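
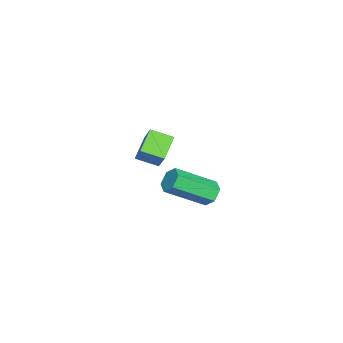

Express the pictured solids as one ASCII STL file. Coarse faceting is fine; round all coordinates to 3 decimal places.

solid 
facet normal -0.854 0.148 0.499
outer loop
vertex -2.078 -1.967 -0.86
vertex -2.124 -0.957 -1.239
vertex -2.669 -2.333 -1.763
endloop
endfacet
facet normal 0.042 -0.935 0.351
outer loop
vertex -1.576 -2.523 -2.401
vertex -2.078 -1.967 -0.86
vertex -2.669 -2.333 -1.763
endloop
endfacet
facet normal -0.854 0.148 0.499
outer loop
vertex -2.669 -2.333 -1.763
vertex -2.124 -0.957 -1.239
vertex -2.715 -1.323 -2.142
endloop
endfacet
facet normal -0.518 -0.321 -0.793
outer loop
vertex -2.715 -1.323 -2.142
vertex -1.576 -2.523 -2.401
vertex -2.669 -2.333 -1.763
endloop
endfacet
facet normal 0.518 0.321 0.793
outer loop
vertex -2.078 -1.967 -0.86
vertex -1.031 -1.147 -1.877
vertex -2.124 -0.957 -1.239
endloop
endfacet
facet normal 0.042 -0.935 0.351
outer loop
vertex -0.985 -2.157 -1.498
vertex -2.078 -1.967 -0.86
vertex -1.576 -2.523 -2.401
endloop
endfacet
facet normal 0.518 0.321 0.793
outer loop
vertex -0.985 -2.157 -1.498
vertex -1.031 -1.147 -1.877
vertex -2.078 -1.967 -0.86
endloop
endfacet
facet normal -0.042 0.935 -0.351
outer loop
vertex -2.124 -0.957 -1.239
vertex -1.031 -1.147 -1.877
vertex -2.715 -1.323 -2.142
endloop
endfacet
facet normal -0.518 -0.321 -0.793
outer loop
vertex -1.622 -1.513 -2.78
vertex -1.576 -2.523 -2.401
vertex -2.715 -1.323 -2.142
endloop
endfacet
facet normal -0.042 0.935 -0.351
outer loop
vertex -2.715 -1.323 -2.142
vertex -1.031 -1.147 -1.877
vertex -1.622 -1.513 -2.78
endloop
endfacet
facet normal 0.854 -0.148 -0.499
outer loop
vertex -1.622 -1.513 -2.78
vertex -0.985 -2.157 -1.498
vertex -1.576 -2.523 -2.401
endloop
endfacet
facet normal 0.854 -0.148 -0.499
outer loop
vertex -1.031 -1.147 -1.877
vertex -0.985 -2.157 -1.498
vertex -1.622 -1.513 -2.78
endloop
endfacet
facet normal -0.348 0.766 -0.541
outer loop
vertex 3.338 1.699 -1.084
vertex 2.785 1.468 -1.055
vertex 2.972 1.851 -0.633
endloop
endfacet
facet normal 0.712 0.591 0.379
outer loop
vertex 3.338 1.699 -1.084
vertex 2.972 1.851 -0.633
vertex 4.028 0.183 -0.014
endloop
endfacet
facet normal 0.713 0.591 0.377
outer loop
vertex 4.028 0.183 -0.014
vertex 2.972 1.851 -0.633
vertex 3.663 0.335 0.437
endloop
endfacet
facet normal 0.348 -0.766 0.540
outer loop
vertex 4.028 0.183 -0.014
vertex 3.663 0.335 0.437
vertex 3.475 -0.048 0.015
endloop
endfacet
facet normal -0.348 0.766 -0.541
outer loop
vertex 2.972 1.851 -0.633
vertex 2.785 1.468 -1.055
vertex 2.419 1.62 -0.604
endloop
endfacet
facet normal -0.171 0.515 0.840
outer loop
vertex 2.972 1.851 -0.633
vertex 2.419 1.62 -0.604
vertex 3.663 0.335 0.437
endloop
endfacet
facet normal -0.171 0.515 0.840
outer loop
vertex 3.663 0.335 0.437
vertex 2.419 1.62 -0.604
vertex 3.11 0.104 0.466
endloop
endfacet
facet normal 0.348 -0.766 0.540
outer loop
vertex 3.663 0.335 0.437
vertex 3.11 0.104 0.466
vertex 3.475 -0.048 0.015
endloop
endfacet
facet normal -0.348 0.766 -0.541
outer loop
vertex 2.419 1.62 -0.604
vertex 2.785 1.468 -1.055
vertex 2.232 1.237 -1.026
endloop
endfacet
facet normal -0.884 -0.077 0.462
outer loop
vertex 2.419 1.62 -0.604
vertex 2.232 1.237 -1.026
vertex 3.11 0.104 0.466
endloop
endfacet
facet normal -0.883 -0.076 0.462
outer loop
vertex 3.11 0.104 0.466
vertex 2.232 1.237 -1.026
vertex 2.922 -0.279 0.044
endloop
endfacet
facet normal 0.348 -0.766 0.540
outer loop
vertex 3.11 0.104 0.466
vertex 2.922 -0.279 0.044
vertex 3.475 -0.048 0.015
endloop
endfacet
facet normal -0.348 0.766 -0.540
outer loop
vertex 2.232 1.237 -1.026
vertex 2.785 1.468 -1.055
vertex 2.597 1.085 -1.477
endloop
endfacet
facet normal -0.713 -0.591 -0.378
outer loop
vertex 2.232 1.237 -1.026
vertex 2.597 1.085 -1.477
vertex 2.922 -0.279 0.044
endloop
endfacet
facet normal -0.712 -0.592 -0.378
outer loop
vertex 2.922 -0.279 0.044
vertex 2.597 1.085 -1.477
vertex 3.288 -0.431 -0.407
endloop
endfacet
facet normal 0.348 -0.766 0.541
outer loop
vertex 2.922 -0.279 0.044
vertex 3.288 -0.431 -0.407
vertex 3.475 -0.048 0.015
endloop
endfacet
facet normal -0.348 0.766 -0.540
outer loop
vertex 2.597 1.085 -1.477
vertex 2.785 1.468 -1.055
vertex 3.15 1.316 -1.506
endloop
endfacet
facet normal 0.171 -0.515 -0.840
outer loop
vertex 2.597 1.085 -1.477
vertex 3.15 1.316 -1.506
vertex 3.288 -0.431 -0.407
endloop
endfacet
facet normal 0.171 -0.515 -0.840
outer loop
vertex 3.288 -0.431 -0.407
vertex 3.15 1.316 -1.506
vertex 3.841 -0.2 -0.436
endloop
endfacet
facet normal 0.348 -0.766 0.541
outer loop
vertex 3.288 -0.431 -0.407
vertex 3.841 -0.2 -0.436
vertex 3.475 -0.048 0.015
endloop
endfacet
facet normal -0.348 0.766 -0.540
outer loop
vertex 3.15 1.316 -1.506
vertex 2.785 1.468 -1.055
vertex 3.338 1.699 -1.084
endloop
endfacet
facet normal 0.883 0.076 -0.463
outer loop
vertex 3.15 1.316 -1.506
vertex 3.338 1.699 -1.084
vertex 3.841 -0.2 -0.436
endloop
endfacet
facet normal 0.884 0.077 -0.461
outer loop
vertex 3.841 -0.2 -0.436
vertex 3.338 1.699 -1.084
vertex 4.028 0.183 -0.014
endloop
endfacet
facet normal 0.348 -0.766 0.541
outer loop
vertex 3.841 -0.2 -0.436
vertex 4.028 0.183 -0.014
vertex 3.475 -0.048 0.015
endloop
endfacet

endsolid


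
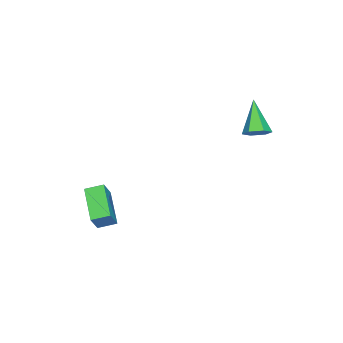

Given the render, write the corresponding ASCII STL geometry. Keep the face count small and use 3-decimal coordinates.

solid 
facet normal -0.555 0.031 -0.831
outer loop
vertex 0.167 -3.722 -3.31
vertex -0.19 -2.929 -3.042
vertex 1.554 -2.798 -4.201
endloop
endfacet
facet normal 0.392 -0.872 -0.293
outer loop
vertex 2.17 -2.831 -3.278
vertex 0.167 -3.722 -3.31
vertex 1.554 -2.798 -4.201
endloop
endfacet
facet normal -0.555 0.031 -0.831
outer loop
vertex 1.554 -2.798 -4.201
vertex -0.19 -2.929 -3.042
vertex 1.197 -2.004 -3.933
endloop
endfacet
facet normal 0.733 0.489 -0.472
outer loop
vertex 1.197 -2.004 -3.933
vertex 2.17 -2.831 -3.278
vertex 1.554 -2.798 -4.201
endloop
endfacet
facet normal -0.733 -0.490 0.472
outer loop
vertex 0.167 -3.722 -3.31
vertex 0.426 -2.962 -2.119
vertex -0.19 -2.929 -3.042
endloop
endfacet
facet normal 0.392 -0.872 -0.294
outer loop
vertex 0.783 -3.756 -2.387
vertex 0.167 -3.722 -3.31
vertex 2.17 -2.831 -3.278
endloop
endfacet
facet normal -0.734 -0.489 0.472
outer loop
vertex 0.783 -3.756 -2.387
vertex 0.426 -2.962 -2.119
vertex 0.167 -3.722 -3.31
endloop
endfacet
facet normal -0.393 0.872 0.293
outer loop
vertex -0.19 -2.929 -3.042
vertex 0.426 -2.962 -2.119
vertex 1.197 -2.004 -3.933
endloop
endfacet
facet normal 0.734 0.490 -0.471
outer loop
vertex 1.813 -2.038 -3.01
vertex 2.17 -2.831 -3.278
vertex 1.197 -2.004 -3.933
endloop
endfacet
facet normal -0.392 0.872 0.294
outer loop
vertex 1.197 -2.004 -3.933
vertex 0.426 -2.962 -2.119
vertex 1.813 -2.038 -3.01
endloop
endfacet
facet normal 0.555 -0.031 0.831
outer loop
vertex 1.813 -2.038 -3.01
vertex 0.783 -3.756 -2.387
vertex 2.17 -2.831 -3.278
endloop
endfacet
facet normal 0.555 -0.031 0.831
outer loop
vertex 0.426 -2.962 -2.119
vertex 0.783 -3.756 -2.387
vertex 1.813 -2.038 -3.01
endloop
endfacet
facet normal 0.611 0.320 -0.724
outer loop
vertex -2.527 3.395 1.165
vertex -2.826 2.982 0.73
vertex -3.056 3.606 0.812
endloop
endfacet
facet normal -0.124 0.759 0.640
outer loop
vertex -2.527 3.395 1.165
vertex -3.056 3.606 0.812
vertex -3.974 2.378 2.09
endloop
endfacet
facet normal 0.611 0.320 -0.724
outer loop
vertex -3.056 3.606 0.812
vertex -2.826 2.982 0.73
vertex -3.355 3.193 0.377
endloop
endfacet
facet normal -0.805 0.593 -0.009
outer loop
vertex -3.056 3.606 0.812
vertex -3.355 3.193 0.377
vertex -3.974 2.378 2.09
endloop
endfacet
facet normal 0.611 0.321 -0.723
outer loop
vertex -3.355 3.193 0.377
vertex -2.826 2.982 0.73
vertex -3.125 2.569 0.294
endloop
endfacet
facet normal -0.862 -0.260 -0.435
outer loop
vertex -3.355 3.193 0.377
vertex -3.125 2.569 0.294
vertex -3.974 2.378 2.09
endloop
endfacet
facet normal 0.611 0.321 -0.723
outer loop
vertex -3.125 2.569 0.294
vertex -2.826 2.982 0.73
vertex -2.596 2.358 0.647
endloop
endfacet
facet normal -0.236 -0.948 -0.213
outer loop
vertex -3.125 2.569 0.294
vertex -2.596 2.358 0.647
vertex -3.974 2.378 2.09
endloop
endfacet
facet normal 0.610 0.321 -0.724
outer loop
vertex -2.596 2.358 0.647
vertex -2.826 2.982 0.73
vertex -2.297 2.771 1.082
endloop
endfacet
facet normal 0.445 -0.782 0.436
outer loop
vertex -2.596 2.358 0.647
vertex -2.297 2.771 1.082
vertex -3.974 2.378 2.09
endloop
endfacet
facet normal 0.610 0.321 -0.724
outer loop
vertex -2.297 2.771 1.082
vertex -2.826 2.982 0.73
vertex -2.527 3.395 1.165
endloop
endfacet
facet normal 0.502 0.070 0.862
outer loop
vertex -2.297 2.771 1.082
vertex -2.527 3.395 1.165
vertex -3.974 2.378 2.09
endloop
endfacet

endsolid


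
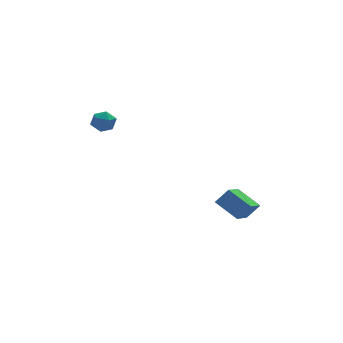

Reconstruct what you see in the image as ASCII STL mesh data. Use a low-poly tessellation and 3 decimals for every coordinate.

solid 
facet normal -0.491 -0.757 0.431
outer loop
vertex 1.961 -4.208 -2.172
vertex 1.122 -3.228 -1.406
vertex 1.28 -4.198 -2.931
endloop
endfacet
facet normal 0.559 -0.653 -0.510
outer loop
vertex 2.218 -2.752 -3.754
vertex 1.961 -4.208 -2.172
vertex 1.28 -4.198 -2.931
endloop
endfacet
facet normal -0.492 -0.757 0.431
outer loop
vertex 1.28 -4.198 -2.931
vertex 1.122 -3.228 -1.406
vertex 0.441 -3.218 -2.166
endloop
endfacet
facet normal -0.668 0.009 -0.744
outer loop
vertex 0.441 -3.218 -2.166
vertex 2.218 -2.752 -3.754
vertex 1.28 -4.198 -2.931
endloop
endfacet
facet normal 0.668 -0.010 0.744
outer loop
vertex 1.961 -4.208 -2.172
vertex 2.06 -1.782 -2.229
vertex 1.122 -3.228 -1.406
endloop
endfacet
facet normal 0.560 -0.653 -0.510
outer loop
vertex 2.899 -2.762 -2.994
vertex 1.961 -4.208 -2.172
vertex 2.218 -2.752 -3.754
endloop
endfacet
facet normal 0.667 -0.010 0.745
outer loop
vertex 2.899 -2.762 -2.994
vertex 2.06 -1.782 -2.229
vertex 1.961 -4.208 -2.172
endloop
endfacet
facet normal -0.560 0.653 0.510
outer loop
vertex 1.122 -3.228 -1.406
vertex 2.06 -1.782 -2.229
vertex 0.441 -3.218 -2.166
endloop
endfacet
facet normal -0.668 0.010 -0.744
outer loop
vertex 1.379 -1.772 -2.988
vertex 2.218 -2.752 -3.754
vertex 0.441 -3.218 -2.166
endloop
endfacet
facet normal -0.559 0.653 0.510
outer loop
vertex 0.441 -3.218 -2.166
vertex 2.06 -1.782 -2.229
vertex 1.379 -1.772 -2.988
endloop
endfacet
facet normal 0.491 0.757 -0.430
outer loop
vertex 1.379 -1.772 -2.988
vertex 2.899 -2.762 -2.994
vertex 2.218 -2.752 -3.754
endloop
endfacet
facet normal 0.491 0.757 -0.431
outer loop
vertex 2.06 -1.782 -2.229
vertex 2.899 -2.762 -2.994
vertex 1.379 -1.772 -2.988
endloop
endfacet
facet normal -0.885 -0.461 0.059
outer loop
vertex -4.207 3.642 0.587
vertex -3.869 2.989 0.555
vertex -3.992 3.308 1.207
endloop
endfacet
facet normal -0.901 0.165 0.401
outer loop
vertex -4.207 3.642 0.587
vertex -3.992 3.308 1.207
vertex -3.895 4.034 1.127
endloop
endfacet
facet normal -0.734 0.676 -0.067
outer loop
vertex -4.207 3.642 0.587
vertex -3.895 4.034 1.127
vertex -3.712 4.163 0.425
endloop
endfacet
facet normal -0.614 0.367 -0.699
outer loop
vertex -4.207 3.642 0.587
vertex -3.712 4.163 0.425
vertex -3.696 3.517 0.072
endloop
endfacet
facet normal -0.708 -0.336 -0.621
outer loop
vertex -4.207 3.642 0.587
vertex -3.696 3.517 0.072
vertex -3.869 2.989 0.555
endloop
endfacet
facet normal -0.395 0.153 0.906
outer loop
vertex -3.895 4.034 1.127
vertex -3.992 3.308 1.207
vertex -3.364 3.623 1.428
endloop
endfacet
facet normal -0.370 -0.860 0.351
outer loop
vertex -3.992 3.308 1.207
vertex -3.869 2.989 0.555
vertex -3.348 2.977 1.075
endloop
endfacet
facet normal -0.084 -0.657 -0.749
outer loop
vertex -3.869 2.989 0.555
vertex -3.696 3.517 0.072
vertex -3.165 3.106 0.373
endloop
endfacet
facet normal 0.067 0.480 -0.875
outer loop
vertex -3.696 3.517 0.072
vertex -3.712 4.163 0.425
vertex -3.068 3.832 0.293
endloop
endfacet
facet normal -0.125 0.981 0.148
outer loop
vertex -3.712 4.163 0.425
vertex -3.895 4.034 1.127
vertex -3.191 4.151 0.945
endloop
endfacet
facet normal 0.614 -0.367 0.699
outer loop
vertex -2.853 3.498 0.913
vertex -3.364 3.623 1.428
vertex -3.348 2.977 1.075
endloop
endfacet
facet normal 0.734 -0.676 0.067
outer loop
vertex -2.853 3.498 0.913
vertex -3.348 2.977 1.075
vertex -3.165 3.106 0.373
endloop
endfacet
facet normal 0.901 -0.165 -0.401
outer loop
vertex -2.853 3.498 0.913
vertex -3.165 3.106 0.373
vertex -3.068 3.832 0.293
endloop
endfacet
facet normal 0.885 0.461 -0.059
outer loop
vertex -2.853 3.498 0.913
vertex -3.068 3.832 0.293
vertex -3.191 4.151 0.945
endloop
endfacet
facet normal 0.708 0.336 0.621
outer loop
vertex -2.853 3.498 0.913
vertex -3.191 4.151 0.945
vertex -3.364 3.623 1.428
endloop
endfacet
facet normal -0.067 -0.480 0.875
outer loop
vertex -3.348 2.977 1.075
vertex -3.364 3.623 1.428
vertex -3.992 3.308 1.207
endloop
endfacet
facet normal 0.125 -0.981 -0.148
outer loop
vertex -3.165 3.106 0.373
vertex -3.348 2.977 1.075
vertex -3.869 2.989 0.555
endloop
endfacet
facet normal 0.395 -0.153 -0.906
outer loop
vertex -3.068 3.832 0.293
vertex -3.165 3.106 0.373
vertex -3.696 3.517 0.072
endloop
endfacet
facet normal 0.370 0.860 -0.351
outer loop
vertex -3.191 4.151 0.945
vertex -3.068 3.832 0.293
vertex -3.712 4.163 0.425
endloop
endfacet
facet normal 0.084 0.657 0.749
outer loop
vertex -3.364 3.623 1.428
vertex -3.191 4.151 0.945
vertex -3.895 4.034 1.127
endloop
endfacet

endsolid


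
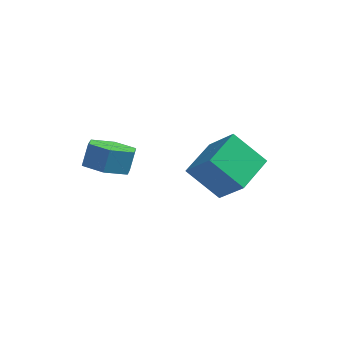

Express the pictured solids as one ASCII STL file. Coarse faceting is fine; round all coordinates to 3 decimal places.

solid 
facet normal -0.107 -0.441 -0.891
outer loop
vertex 0.044 -3.465 2.231
vertex -0.738 -4.05 2.614
vertex -0.945 -3.118 2.178
endloop
endfacet
facet normal 0.317 0.835 -0.451
outer loop
vertex 0.044 -3.465 2.231
vertex -0.945 -3.118 2.178
vertex 0.161 -2.985 3.202
endloop
endfacet
facet normal 0.318 0.834 -0.451
outer loop
vertex 0.161 -2.985 3.202
vertex -0.945 -3.118 2.178
vertex -0.828 -2.637 3.149
endloop
endfacet
facet normal 0.107 0.441 0.891
outer loop
vertex 0.161 -2.985 3.202
vertex -0.828 -2.637 3.149
vertex -0.622 -3.57 3.586
endloop
endfacet
facet normal -0.108 -0.441 -0.891
outer loop
vertex -0.945 -3.118 2.178
vertex -0.738 -4.05 2.614
vertex -1.728 -3.703 2.562
endloop
endfacet
facet normal -0.658 0.704 -0.269
outer loop
vertex -0.945 -3.118 2.178
vertex -1.728 -3.703 2.562
vertex -0.828 -2.637 3.149
endloop
endfacet
facet normal -0.658 0.703 -0.268
outer loop
vertex -0.828 -2.637 3.149
vertex -1.728 -3.703 2.562
vertex -1.611 -3.223 3.533
endloop
endfacet
facet normal 0.107 0.441 0.891
outer loop
vertex -0.828 -2.637 3.149
vertex -1.611 -3.223 3.533
vertex -0.622 -3.57 3.586
endloop
endfacet
facet normal -0.108 -0.441 -0.891
outer loop
vertex -1.728 -3.703 2.562
vertex -0.738 -4.05 2.614
vertex -1.521 -4.635 2.998
endloop
endfacet
facet normal -0.974 -0.131 0.182
outer loop
vertex -1.728 -3.703 2.562
vertex -1.521 -4.635 2.998
vertex -1.611 -3.223 3.533
endloop
endfacet
facet normal -0.974 -0.131 0.182
outer loop
vertex -1.611 -3.223 3.533
vertex -1.521 -4.635 2.998
vertex -1.404 -4.155 3.969
endloop
endfacet
facet normal 0.107 0.441 0.891
outer loop
vertex -1.611 -3.223 3.533
vertex -1.404 -4.155 3.969
vertex -0.622 -3.57 3.586
endloop
endfacet
facet normal -0.107 -0.441 -0.891
outer loop
vertex -1.521 -4.635 2.998
vertex -0.738 -4.05 2.614
vertex -0.532 -4.983 3.051
endloop
endfacet
facet normal -0.318 -0.834 0.451
outer loop
vertex -1.521 -4.635 2.998
vertex -0.532 -4.983 3.051
vertex -1.404 -4.155 3.969
endloop
endfacet
facet normal -0.317 -0.834 0.451
outer loop
vertex -1.404 -4.155 3.969
vertex -0.532 -4.983 3.051
vertex -0.415 -4.502 4.022
endloop
endfacet
facet normal 0.107 0.441 0.891
outer loop
vertex -1.404 -4.155 3.969
vertex -0.415 -4.502 4.022
vertex -0.622 -3.57 3.586
endloop
endfacet
facet normal -0.107 -0.441 -0.891
outer loop
vertex -0.532 -4.983 3.051
vertex -0.738 -4.05 2.614
vertex 0.251 -4.397 2.667
endloop
endfacet
facet normal 0.658 -0.703 0.269
outer loop
vertex -0.532 -4.983 3.051
vertex 0.251 -4.397 2.667
vertex -0.415 -4.502 4.022
endloop
endfacet
facet normal 0.658 -0.704 0.269
outer loop
vertex -0.415 -4.502 4.022
vertex 0.251 -4.397 2.667
vertex 0.368 -3.917 3.638
endloop
endfacet
facet normal 0.108 0.441 0.891
outer loop
vertex -0.415 -4.502 4.022
vertex 0.368 -3.917 3.638
vertex -0.622 -3.57 3.586
endloop
endfacet
facet normal -0.107 -0.441 -0.891
outer loop
vertex 0.251 -4.397 2.667
vertex -0.738 -4.05 2.614
vertex 0.044 -3.465 2.231
endloop
endfacet
facet normal 0.974 0.131 -0.182
outer loop
vertex 0.251 -4.397 2.667
vertex 0.044 -3.465 2.231
vertex 0.368 -3.917 3.638
endloop
endfacet
facet normal 0.974 0.131 -0.182
outer loop
vertex 0.368 -3.917 3.638
vertex 0.044 -3.465 2.231
vertex 0.161 -2.985 3.202
endloop
endfacet
facet normal 0.108 0.441 0.891
outer loop
vertex 0.368 -3.917 3.638
vertex 0.161 -2.985 3.202
vertex -0.622 -3.57 3.586
endloop
endfacet
facet normal -0.622 0.337 -0.707
outer loop
vertex 1.375 -0.147 0.075
vertex 1.884 1.725 0.519
vertex 2.841 -0.229 -1.255
endloop
endfacet
facet normal -0.255 -0.941 -0.223
outer loop
vertex 4.016 -0.865 0.081
vertex 1.375 -0.147 0.075
vertex 2.841 -0.229 -1.255
endloop
endfacet
facet normal -0.622 0.337 -0.707
outer loop
vertex 2.841 -0.229 -1.255
vertex 1.884 1.725 0.519
vertex 3.349 1.643 -0.81
endloop
endfacet
facet normal 0.740 -0.041 -0.671
outer loop
vertex 3.349 1.643 -0.81
vertex 4.016 -0.865 0.081
vertex 2.841 -0.229 -1.255
endloop
endfacet
facet normal -0.740 0.042 0.671
outer loop
vertex 1.375 -0.147 0.075
vertex 3.059 1.089 1.855
vertex 1.884 1.725 0.519
endloop
endfacet
facet normal -0.255 -0.941 -0.223
outer loop
vertex 2.551 -0.783 1.41
vertex 1.375 -0.147 0.075
vertex 4.016 -0.865 0.081
endloop
endfacet
facet normal -0.740 0.041 0.671
outer loop
vertex 2.551 -0.783 1.41
vertex 3.059 1.089 1.855
vertex 1.375 -0.147 0.075
endloop
endfacet
facet normal 0.255 0.941 0.223
outer loop
vertex 1.884 1.725 0.519
vertex 3.059 1.089 1.855
vertex 3.349 1.643 -0.81
endloop
endfacet
facet normal 0.740 -0.042 -0.672
outer loop
vertex 4.525 1.007 0.525
vertex 4.016 -0.865 0.081
vertex 3.349 1.643 -0.81
endloop
endfacet
facet normal 0.255 0.941 0.223
outer loop
vertex 3.349 1.643 -0.81
vertex 3.059 1.089 1.855
vertex 4.525 1.007 0.525
endloop
endfacet
facet normal 0.622 -0.337 0.707
outer loop
vertex 4.525 1.007 0.525
vertex 2.551 -0.783 1.41
vertex 4.016 -0.865 0.081
endloop
endfacet
facet normal 0.622 -0.337 0.707
outer loop
vertex 3.059 1.089 1.855
vertex 2.551 -0.783 1.41
vertex 4.525 1.007 0.525
endloop
endfacet

endsolid


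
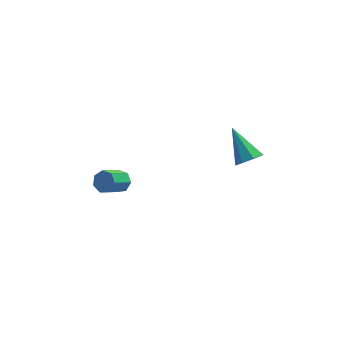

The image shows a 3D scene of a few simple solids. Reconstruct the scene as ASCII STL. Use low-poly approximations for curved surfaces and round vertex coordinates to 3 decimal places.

solid 
facet normal 0.569 0.586 -0.577
outer loop
vertex -2.124 3.756 -2.432
vertex -2.537 3.617 -2.98
vertex -2.594 4.134 -2.511
endloop
endfacet
facet normal 0.283 0.520 0.806
outer loop
vertex -2.124 3.756 -2.432
vertex -2.594 4.134 -2.511
vertex -2.97 2.883 -1.572
endloop
endfacet
facet normal 0.282 0.520 0.806
outer loop
vertex -2.97 2.883 -1.572
vertex -2.594 4.134 -2.511
vertex -3.44 3.26 -1.651
endloop
endfacet
facet normal -0.568 -0.587 0.578
outer loop
vertex -2.97 2.883 -1.572
vertex -3.44 3.26 -1.651
vertex -3.383 2.743 -2.12
endloop
endfacet
facet normal 0.569 0.586 -0.577
outer loop
vertex -2.594 4.134 -2.511
vertex -2.537 3.617 -2.98
vertex -3.02 4.122 -2.943
endloop
endfacet
facet normal -0.429 0.810 0.401
outer loop
vertex -2.594 4.134 -2.511
vertex -3.02 4.122 -2.943
vertex -3.44 3.26 -1.651
endloop
endfacet
facet normal -0.428 0.810 0.401
outer loop
vertex -3.44 3.26 -1.651
vertex -3.02 4.122 -2.943
vertex -3.867 3.248 -2.083
endloop
endfacet
facet normal -0.568 -0.587 0.578
outer loop
vertex -3.44 3.26 -1.651
vertex -3.867 3.248 -2.083
vertex -3.383 2.743 -2.12
endloop
endfacet
facet normal 0.569 0.586 -0.577
outer loop
vertex -3.02 4.122 -2.943
vertex -2.537 3.617 -2.98
vertex -3.083 3.73 -3.403
endloop
endfacet
facet normal -0.816 0.490 -0.306
outer loop
vertex -3.02 4.122 -2.943
vertex -3.083 3.73 -3.403
vertex -3.867 3.248 -2.083
endloop
endfacet
facet normal -0.817 0.489 -0.307
outer loop
vertex -3.867 3.248 -2.083
vertex -3.083 3.73 -3.403
vertex -3.929 2.856 -2.543
endloop
endfacet
facet normal -0.568 -0.587 0.577
outer loop
vertex -3.867 3.248 -2.083
vertex -3.929 2.856 -2.543
vertex -3.383 2.743 -2.12
endloop
endfacet
facet normal 0.568 0.586 -0.577
outer loop
vertex -3.083 3.73 -3.403
vertex -2.537 3.617 -2.98
vertex -2.734 3.253 -3.544
endloop
endfacet
facet normal -0.589 -0.200 -0.783
outer loop
vertex -3.083 3.73 -3.403
vertex -2.734 3.253 -3.544
vertex -3.929 2.856 -2.543
endloop
endfacet
facet normal -0.590 -0.199 -0.783
outer loop
vertex -3.929 2.856 -2.543
vertex -2.734 3.253 -3.544
vertex -3.581 2.379 -2.684
endloop
endfacet
facet normal -0.569 -0.586 0.578
outer loop
vertex -3.929 2.856 -2.543
vertex -3.581 2.379 -2.684
vertex -3.383 2.743 -2.12
endloop
endfacet
facet normal 0.568 0.587 -0.577
outer loop
vertex -2.734 3.253 -3.544
vertex -2.537 3.617 -2.98
vertex -2.237 3.05 -3.261
endloop
endfacet
facet normal 0.080 -0.738 -0.670
outer loop
vertex -2.734 3.253 -3.544
vertex -2.237 3.05 -3.261
vertex -3.581 2.379 -2.684
endloop
endfacet
facet normal 0.080 -0.738 -0.670
outer loop
vertex -3.581 2.379 -2.684
vertex -2.237 3.05 -3.261
vertex -3.083 2.176 -2.401
endloop
endfacet
facet normal -0.567 -0.587 0.578
outer loop
vertex -3.581 2.379 -2.684
vertex -3.083 2.176 -2.401
vertex -3.383 2.743 -2.12
endloop
endfacet
facet normal 0.568 0.587 -0.577
outer loop
vertex -2.237 3.05 -3.261
vertex -2.537 3.617 -2.98
vertex -1.965 3.274 -2.766
endloop
endfacet
facet normal 0.691 -0.721 -0.053
outer loop
vertex -2.237 3.05 -3.261
vertex -1.965 3.274 -2.766
vertex -3.083 2.176 -2.401
endloop
endfacet
facet normal 0.691 -0.721 -0.052
outer loop
vertex -3.083 2.176 -2.401
vertex -1.965 3.274 -2.766
vertex -2.812 2.4 -1.906
endloop
endfacet
facet normal -0.569 -0.587 0.577
outer loop
vertex -3.083 2.176 -2.401
vertex -2.812 2.4 -1.906
vertex -3.383 2.743 -2.12
endloop
endfacet
facet normal 0.568 0.587 -0.577
outer loop
vertex -1.965 3.274 -2.766
vertex -2.537 3.617 -2.98
vertex -2.124 3.756 -2.432
endloop
endfacet
facet normal 0.780 -0.161 0.604
outer loop
vertex -1.965 3.274 -2.766
vertex -2.124 3.756 -2.432
vertex -2.812 2.4 -1.906
endloop
endfacet
facet normal 0.781 -0.162 0.604
outer loop
vertex -2.812 2.4 -1.906
vertex -2.124 3.756 -2.432
vertex -2.97 2.883 -1.572
endloop
endfacet
facet normal -0.568 -0.586 0.578
outer loop
vertex -2.812 2.4 -1.906
vertex -2.97 2.883 -1.572
vertex -3.383 2.743 -2.12
endloop
endfacet
facet normal 0.381 -0.668 -0.639
outer loop
vertex 4.276 0.059 2.236
vertex 3.88 -0.518 2.603
vertex 3.726 -0.03 2.001
endloop
endfacet
facet normal 0.031 0.909 -0.416
outer loop
vertex 4.276 0.059 2.236
vertex 3.726 -0.03 2.001
vertex 3.08 0.878 3.937
endloop
endfacet
facet normal 0.383 -0.667 -0.639
outer loop
vertex 3.726 -0.03 2.001
vertex 3.88 -0.518 2.603
vertex 3.266 -0.405 2.117
endloop
endfacet
facet normal -0.621 0.609 -0.493
outer loop
vertex 3.726 -0.03 2.001
vertex 3.266 -0.405 2.117
vertex 3.08 0.878 3.937
endloop
endfacet
facet normal 0.383 -0.668 -0.639
outer loop
vertex 3.266 -0.405 2.117
vertex 3.88 -0.518 2.603
vertex 3.166 -0.846 2.518
endloop
endfacet
facet normal -0.984 0.080 -0.157
outer loop
vertex 3.266 -0.405 2.117
vertex 3.166 -0.846 2.518
vertex 3.08 0.878 3.937
endloop
endfacet
facet normal 0.383 -0.668 -0.638
outer loop
vertex 3.166 -0.846 2.518
vertex 3.88 -0.518 2.603
vertex 3.483 -1.095 2.969
endloop
endfacet
facet normal -0.844 -0.365 0.392
outer loop
vertex 3.166 -0.846 2.518
vertex 3.483 -1.095 2.969
vertex 3.08 0.878 3.937
endloop
endfacet
facet normal 0.382 -0.668 -0.639
outer loop
vertex 3.483 -1.095 2.969
vertex 3.88 -0.518 2.603
vertex 4.033 -1.006 3.205
endloop
endfacet
facet normal -0.283 -0.468 0.837
outer loop
vertex 3.483 -1.095 2.969
vertex 4.033 -1.006 3.205
vertex 3.08 0.878 3.937
endloop
endfacet
facet normal 0.382 -0.668 -0.639
outer loop
vertex 4.033 -1.006 3.205
vertex 3.88 -0.518 2.603
vertex 4.493 -0.631 3.088
endloop
endfacet
facet normal 0.370 -0.168 0.914
outer loop
vertex 4.033 -1.006 3.205
vertex 4.493 -0.631 3.088
vertex 3.08 0.878 3.937
endloop
endfacet
facet normal 0.382 -0.668 -0.639
outer loop
vertex 4.493 -0.631 3.088
vertex 3.88 -0.518 2.603
vertex 4.593 -0.19 2.687
endloop
endfacet
facet normal 0.732 0.360 0.578
outer loop
vertex 4.493 -0.631 3.088
vertex 4.593 -0.19 2.687
vertex 3.08 0.878 3.937
endloop
endfacet
facet normal 0.383 -0.668 -0.638
outer loop
vertex 4.593 -0.19 2.687
vertex 3.88 -0.518 2.603
vertex 4.276 0.059 2.236
endloop
endfacet
facet normal 0.592 0.805 0.029
outer loop
vertex 4.593 -0.19 2.687
vertex 4.276 0.059 2.236
vertex 3.08 0.878 3.937
endloop
endfacet

endsolid


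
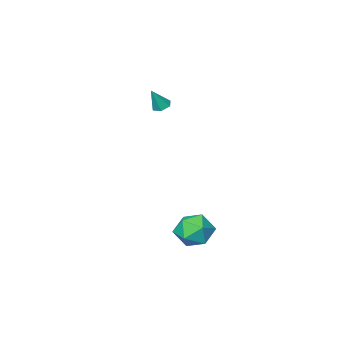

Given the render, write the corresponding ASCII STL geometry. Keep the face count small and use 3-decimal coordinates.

solid 
facet normal -0.886 0.043 0.461
outer loop
vertex 2.841 2.874 -3.204
vertex 2.773 1.751 -3.229
vertex 3.254 2.266 -2.352
endloop
endfacet
facet normal -0.473 0.593 0.652
outer loop
vertex 2.841 2.874 -3.204
vertex 3.254 2.266 -2.352
vertex 3.828 3.152 -2.741
endloop
endfacet
facet normal -0.297 0.953 0.061
outer loop
vertex 2.841 2.874 -3.204
vertex 3.828 3.152 -2.741
vertex 3.702 3.184 -3.859
endloop
endfacet
facet normal -0.602 0.626 -0.496
outer loop
vertex 2.841 2.874 -3.204
vertex 3.702 3.184 -3.859
vertex 3.05 2.318 -4.16
endloop
endfacet
facet normal -0.966 0.064 -0.249
outer loop
vertex 2.841 2.874 -3.204
vertex 3.05 2.318 -4.16
vertex 2.773 1.751 -3.229
endloop
endfacet
facet normal 0.126 0.329 0.936
outer loop
vertex 3.828 3.152 -2.741
vertex 3.254 2.266 -2.352
vertex 4.37 2.202 -2.48
endloop
endfacet
facet normal -0.543 -0.560 0.626
outer loop
vertex 3.254 2.266 -2.352
vertex 2.773 1.751 -3.229
vertex 3.718 1.336 -2.781
endloop
endfacet
facet normal -0.672 -0.526 -0.521
outer loop
vertex 2.773 1.751 -3.229
vertex 3.05 2.318 -4.16
vertex 3.592 1.368 -3.899
endloop
endfacet
facet normal -0.084 0.383 -0.920
outer loop
vertex 3.05 2.318 -4.16
vertex 3.702 3.184 -3.859
vertex 4.166 2.254 -4.288
endloop
endfacet
facet normal 0.410 0.912 -0.020
outer loop
vertex 3.702 3.184 -3.859
vertex 3.828 3.152 -2.741
vertex 4.647 2.769 -3.411
endloop
endfacet
facet normal 0.602 -0.626 0.496
outer loop
vertex 4.579 1.646 -3.436
vertex 4.37 2.202 -2.48
vertex 3.718 1.336 -2.781
endloop
endfacet
facet normal 0.297 -0.953 -0.061
outer loop
vertex 4.579 1.646 -3.436
vertex 3.718 1.336 -2.781
vertex 3.592 1.368 -3.899
endloop
endfacet
facet normal 0.473 -0.593 -0.652
outer loop
vertex 4.579 1.646 -3.436
vertex 3.592 1.368 -3.899
vertex 4.166 2.254 -4.288
endloop
endfacet
facet normal 0.886 -0.043 -0.461
outer loop
vertex 4.579 1.646 -3.436
vertex 4.166 2.254 -4.288
vertex 4.647 2.769 -3.411
endloop
endfacet
facet normal 0.966 -0.064 0.249
outer loop
vertex 4.579 1.646 -3.436
vertex 4.647 2.769 -3.411
vertex 4.37 2.202 -2.48
endloop
endfacet
facet normal 0.084 -0.383 0.920
outer loop
vertex 3.718 1.336 -2.781
vertex 4.37 2.202 -2.48
vertex 3.254 2.266 -2.352
endloop
endfacet
facet normal -0.410 -0.912 0.020
outer loop
vertex 3.592 1.368 -3.899
vertex 3.718 1.336 -2.781
vertex 2.773 1.751 -3.229
endloop
endfacet
facet normal -0.126 -0.329 -0.936
outer loop
vertex 4.166 2.254 -4.288
vertex 3.592 1.368 -3.899
vertex 3.05 2.318 -4.16
endloop
endfacet
facet normal 0.543 0.560 -0.626
outer loop
vertex 4.647 2.769 -3.411
vertex 4.166 2.254 -4.288
vertex 3.702 3.184 -3.859
endloop
endfacet
facet normal 0.672 0.526 0.521
outer loop
vertex 4.37 2.202 -2.48
vertex 4.647 2.769 -3.411
vertex 3.828 3.152 -2.741
endloop
endfacet
facet normal -0.474 0.004 -0.880
outer loop
vertex 2.216 -2.88 2.693
vertex 1.91 -3.307 2.856
vertex 1.738 -2.793 2.951
endloop
endfacet
facet normal 0.291 0.930 0.226
outer loop
vertex 2.216 -2.88 2.693
vertex 1.738 -2.793 2.951
vertex 2.55 -3.313 4.044
endloop
endfacet
facet normal -0.473 0.005 -0.881
outer loop
vertex 1.738 -2.793 2.951
vertex 1.91 -3.307 2.856
vertex 1.432 -3.221 3.113
endloop
endfacet
facet normal -0.487 0.591 0.643
outer loop
vertex 1.738 -2.793 2.951
vertex 1.432 -3.221 3.113
vertex 2.55 -3.313 4.044
endloop
endfacet
facet normal -0.473 0.005 -0.881
outer loop
vertex 1.432 -3.221 3.113
vertex 1.91 -3.307 2.856
vertex 1.604 -3.734 3.018
endloop
endfacet
facet normal -0.618 -0.339 0.709
outer loop
vertex 1.432 -3.221 3.113
vertex 1.604 -3.734 3.018
vertex 2.55 -3.313 4.044
endloop
endfacet
facet normal -0.474 0.006 -0.880
outer loop
vertex 1.604 -3.734 3.018
vertex 1.91 -3.307 2.856
vertex 2.082 -3.821 2.76
endloop
endfacet
facet normal 0.025 -0.933 0.360
outer loop
vertex 1.604 -3.734 3.018
vertex 2.082 -3.821 2.76
vertex 2.55 -3.313 4.044
endloop
endfacet
facet normal -0.474 0.006 -0.880
outer loop
vertex 2.082 -3.821 2.76
vertex 1.91 -3.307 2.856
vertex 2.388 -3.394 2.598
endloop
endfacet
facet normal 0.801 -0.596 -0.056
outer loop
vertex 2.082 -3.821 2.76
vertex 2.388 -3.394 2.598
vertex 2.55 -3.313 4.044
endloop
endfacet
facet normal -0.474 0.004 -0.880
outer loop
vertex 2.388 -3.394 2.598
vertex 1.91 -3.307 2.856
vertex 2.216 -2.88 2.693
endloop
endfacet
facet normal 0.934 0.335 -0.123
outer loop
vertex 2.388 -3.394 2.598
vertex 2.216 -2.88 2.693
vertex 2.55 -3.313 4.044
endloop
endfacet

endsolid


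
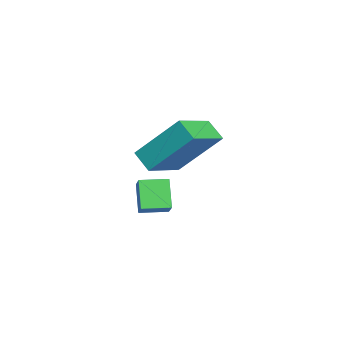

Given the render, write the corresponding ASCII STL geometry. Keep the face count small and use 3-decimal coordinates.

solid 
facet normal -0.781 -0.213 -0.587
outer loop
vertex -2.507 -0.625 -0.45
vertex -2.775 0.39 -0.462
vertex -1.784 -0.446 -1.478
endloop
endfacet
facet normal 0.255 -0.967 0.011
outer loop
vertex -1.065 -0.25 -0.938
vertex -2.507 -0.625 -0.45
vertex -1.784 -0.446 -1.478
endloop
endfacet
facet normal -0.781 -0.212 -0.587
outer loop
vertex -1.784 -0.446 -1.478
vertex -2.775 0.39 -0.462
vertex -2.051 0.569 -1.49
endloop
endfacet
facet normal 0.570 0.140 -0.810
outer loop
vertex -2.051 0.569 -1.49
vertex -1.065 -0.25 -0.938
vertex -1.784 -0.446 -1.478
endloop
endfacet
facet normal -0.570 -0.141 0.810
outer loop
vertex -2.507 -0.625 -0.45
vertex -2.056 0.586 0.078
vertex -2.775 0.39 -0.462
endloop
endfacet
facet normal 0.255 -0.967 0.011
outer loop
vertex -1.789 -0.429 0.09
vertex -2.507 -0.625 -0.45
vertex -1.065 -0.25 -0.938
endloop
endfacet
facet normal -0.570 -0.140 0.809
outer loop
vertex -1.789 -0.429 0.09
vertex -2.056 0.586 0.078
vertex -2.507 -0.625 -0.45
endloop
endfacet
facet normal -0.255 0.967 -0.011
outer loop
vertex -2.775 0.39 -0.462
vertex -2.056 0.586 0.078
vertex -2.051 0.569 -1.49
endloop
endfacet
facet normal 0.570 0.141 -0.809
outer loop
vertex -1.333 0.765 -0.95
vertex -1.065 -0.25 -0.938
vertex -2.051 0.569 -1.49
endloop
endfacet
facet normal -0.255 0.967 -0.011
outer loop
vertex -2.051 0.569 -1.49
vertex -2.056 0.586 0.078
vertex -1.333 0.765 -0.95
endloop
endfacet
facet normal 0.781 0.213 0.587
outer loop
vertex -1.333 0.765 -0.95
vertex -1.789 -0.429 0.09
vertex -1.065 -0.25 -0.938
endloop
endfacet
facet normal 0.781 0.213 0.587
outer loop
vertex -2.056 0.586 0.078
vertex -1.789 -0.429 0.09
vertex -1.333 0.765 -0.95
endloop
endfacet
facet normal -0.828 0.467 -0.309
outer loop
vertex -0.43 2.081 3.528
vertex 0.076 2.608 2.969
vertex -0.664 0.607 1.926
endloop
endfacet
facet normal -0.550 -0.573 0.608
outer loop
vertex 0.744 -0.188 2.451
vertex -0.43 2.081 3.528
vertex -0.664 0.607 1.926
endloop
endfacet
facet normal -0.828 0.467 -0.309
outer loop
vertex -0.664 0.607 1.926
vertex 0.076 2.608 2.969
vertex -0.158 1.134 1.367
endloop
endfacet
facet normal -0.107 -0.673 -0.732
outer loop
vertex -0.158 1.134 1.367
vertex 0.744 -0.188 2.451
vertex -0.664 0.607 1.926
endloop
endfacet
facet normal 0.107 0.673 0.732
outer loop
vertex -0.43 2.081 3.528
vertex 1.484 1.813 3.494
vertex 0.076 2.608 2.969
endloop
endfacet
facet normal -0.550 -0.573 0.608
outer loop
vertex 0.978 1.286 4.053
vertex -0.43 2.081 3.528
vertex 0.744 -0.188 2.451
endloop
endfacet
facet normal 0.107 0.673 0.732
outer loop
vertex 0.978 1.286 4.053
vertex 1.484 1.813 3.494
vertex -0.43 2.081 3.528
endloop
endfacet
facet normal 0.550 0.573 -0.608
outer loop
vertex 0.076 2.608 2.969
vertex 1.484 1.813 3.494
vertex -0.158 1.134 1.367
endloop
endfacet
facet normal -0.107 -0.673 -0.732
outer loop
vertex 1.25 0.339 1.892
vertex 0.744 -0.188 2.451
vertex -0.158 1.134 1.367
endloop
endfacet
facet normal 0.550 0.573 -0.608
outer loop
vertex -0.158 1.134 1.367
vertex 1.484 1.813 3.494
vertex 1.25 0.339 1.892
endloop
endfacet
facet normal 0.828 -0.467 0.309
outer loop
vertex 1.25 0.339 1.892
vertex 0.978 1.286 4.053
vertex 0.744 -0.188 2.451
endloop
endfacet
facet normal 0.828 -0.467 0.309
outer loop
vertex 1.484 1.813 3.494
vertex 0.978 1.286 4.053
vertex 1.25 0.339 1.892
endloop
endfacet

endsolid


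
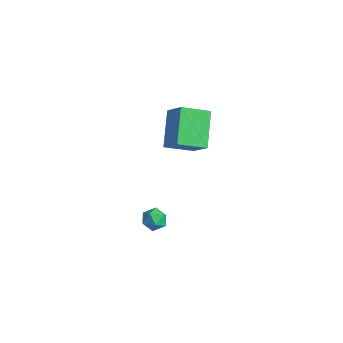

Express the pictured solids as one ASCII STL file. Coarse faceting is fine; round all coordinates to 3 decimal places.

solid 
facet normal -0.477 0.866 0.147
outer loop
vertex -3.836 0.335 -2.856
vertex -4.412 0.043 -3.006
vertex -4.199 0.054 -2.378
endloop
endfacet
facet normal 0.103 0.822 0.561
outer loop
vertex -3.836 0.335 -2.856
vertex -4.199 0.054 -2.378
vertex -3.541 -0.024 -2.384
endloop
endfacet
facet normal 0.670 0.730 0.137
outer loop
vertex -3.836 0.335 -2.856
vertex -3.541 -0.024 -2.384
vertex -3.347 -0.084 -3.015
endloop
endfacet
facet normal 0.440 0.718 -0.538
outer loop
vertex -3.836 0.335 -2.856
vertex -3.347 -0.084 -3.015
vertex -3.885 -0.042 -3.399
endloop
endfacet
facet normal -0.268 0.803 -0.533
outer loop
vertex -3.836 0.335 -2.856
vertex -3.885 -0.042 -3.399
vertex -4.412 0.043 -3.006
endloop
endfacet
facet normal 0.037 0.241 0.970
outer loop
vertex -3.541 -0.024 -2.384
vertex -4.199 0.054 -2.378
vertex -3.935 -0.538 -2.241
endloop
endfacet
facet normal -0.901 0.314 0.300
outer loop
vertex -4.199 0.054 -2.378
vertex -4.412 0.043 -3.006
vertex -4.473 -0.496 -2.625
endloop
endfacet
facet normal -0.563 0.209 -0.800
outer loop
vertex -4.412 0.043 -3.006
vertex -3.885 -0.042 -3.399
vertex -4.279 -0.556 -3.256
endloop
endfacet
facet normal 0.583 0.073 -0.809
outer loop
vertex -3.885 -0.042 -3.399
vertex -3.347 -0.084 -3.015
vertex -3.621 -0.634 -3.262
endloop
endfacet
facet normal 0.954 0.093 0.284
outer loop
vertex -3.347 -0.084 -3.015
vertex -3.541 -0.024 -2.384
vertex -3.408 -0.623 -2.634
endloop
endfacet
facet normal -0.440 -0.718 0.538
outer loop
vertex -3.984 -0.915 -2.784
vertex -3.935 -0.538 -2.241
vertex -4.473 -0.496 -2.625
endloop
endfacet
facet normal -0.670 -0.730 -0.137
outer loop
vertex -3.984 -0.915 -2.784
vertex -4.473 -0.496 -2.625
vertex -4.279 -0.556 -3.256
endloop
endfacet
facet normal -0.103 -0.822 -0.561
outer loop
vertex -3.984 -0.915 -2.784
vertex -4.279 -0.556 -3.256
vertex -3.621 -0.634 -3.262
endloop
endfacet
facet normal 0.477 -0.866 -0.147
outer loop
vertex -3.984 -0.915 -2.784
vertex -3.621 -0.634 -3.262
vertex -3.408 -0.623 -2.634
endloop
endfacet
facet normal 0.268 -0.803 0.533
outer loop
vertex -3.984 -0.915 -2.784
vertex -3.408 -0.623 -2.634
vertex -3.935 -0.538 -2.241
endloop
endfacet
facet normal -0.583 -0.073 0.809
outer loop
vertex -4.473 -0.496 -2.625
vertex -3.935 -0.538 -2.241
vertex -4.199 0.054 -2.378
endloop
endfacet
facet normal -0.954 -0.093 -0.284
outer loop
vertex -4.279 -0.556 -3.256
vertex -4.473 -0.496 -2.625
vertex -4.412 0.043 -3.006
endloop
endfacet
facet normal -0.037 -0.241 -0.970
outer loop
vertex -3.621 -0.634 -3.262
vertex -4.279 -0.556 -3.256
vertex -3.885 -0.042 -3.399
endloop
endfacet
facet normal 0.901 -0.314 -0.300
outer loop
vertex -3.408 -0.623 -2.634
vertex -3.621 -0.634 -3.262
vertex -3.347 -0.084 -3.015
endloop
endfacet
facet normal 0.563 -0.209 0.800
outer loop
vertex -3.935 -0.538 -2.241
vertex -3.408 -0.623 -2.634
vertex -3.541 -0.024 -2.384
endloop
endfacet
facet normal -0.715 0.067 -0.696
outer loop
vertex -5.248 1.61 3.109
vertex -4.606 2.816 2.566
vertex -4.166 0.485 1.89
endloop
endfacet
facet normal -0.437 -0.820 0.369
outer loop
vertex -3.094 0.384 2.934
vertex -5.248 1.61 3.109
vertex -4.166 0.485 1.89
endloop
endfacet
facet normal -0.715 0.067 -0.696
outer loop
vertex -4.166 0.485 1.89
vertex -4.606 2.816 2.566
vertex -3.524 1.691 1.347
endloop
endfacet
facet normal 0.546 -0.568 -0.616
outer loop
vertex -3.524 1.691 1.347
vertex -3.094 0.384 2.934
vertex -4.166 0.485 1.89
endloop
endfacet
facet normal -0.546 0.568 0.616
outer loop
vertex -5.248 1.61 3.109
vertex -3.534 2.715 3.61
vertex -4.606 2.816 2.566
endloop
endfacet
facet normal -0.437 -0.820 0.369
outer loop
vertex -4.176 1.509 4.153
vertex -5.248 1.61 3.109
vertex -3.094 0.384 2.934
endloop
endfacet
facet normal -0.546 0.568 0.616
outer loop
vertex -4.176 1.509 4.153
vertex -3.534 2.715 3.61
vertex -5.248 1.61 3.109
endloop
endfacet
facet normal 0.437 0.820 -0.369
outer loop
vertex -4.606 2.816 2.566
vertex -3.534 2.715 3.61
vertex -3.524 1.691 1.347
endloop
endfacet
facet normal 0.546 -0.568 -0.616
outer loop
vertex -2.452 1.59 2.391
vertex -3.094 0.384 2.934
vertex -3.524 1.691 1.347
endloop
endfacet
facet normal 0.437 0.820 -0.369
outer loop
vertex -3.524 1.691 1.347
vertex -3.534 2.715 3.61
vertex -2.452 1.59 2.391
endloop
endfacet
facet normal 0.715 -0.067 0.696
outer loop
vertex -2.452 1.59 2.391
vertex -4.176 1.509 4.153
vertex -3.094 0.384 2.934
endloop
endfacet
facet normal 0.715 -0.067 0.696
outer loop
vertex -3.534 2.715 3.61
vertex -4.176 1.509 4.153
vertex -2.452 1.59 2.391
endloop
endfacet

endsolid


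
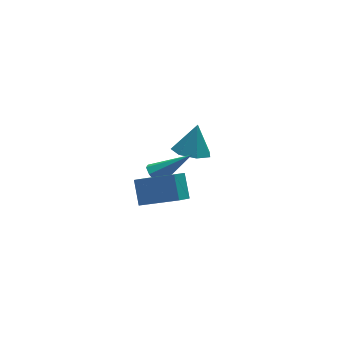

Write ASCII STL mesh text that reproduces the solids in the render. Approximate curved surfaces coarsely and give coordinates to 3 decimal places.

solid 
facet normal -0.626 -0.533 0.569
outer loop
vertex -1.866 -4.188 2.052
vertex -3.239 -3.307 1.366
vertex -1.959 -5.016 1.175
endloop
endfacet
facet normal 0.776 -0.497 0.387
outer loop
vertex -1.321 -4.473 0.594
vertex -1.866 -4.188 2.052
vertex -1.959 -5.016 1.175
endloop
endfacet
facet normal -0.626 -0.532 0.570
outer loop
vertex -1.959 -5.016 1.175
vertex -3.239 -3.307 1.366
vertex -3.333 -4.135 0.489
endloop
endfacet
facet normal -0.077 -0.685 -0.725
outer loop
vertex -3.333 -4.135 0.489
vertex -1.321 -4.473 0.594
vertex -1.959 -5.016 1.175
endloop
endfacet
facet normal 0.077 0.685 0.725
outer loop
vertex -1.866 -4.188 2.052
vertex -2.601 -2.764 0.785
vertex -3.239 -3.307 1.366
endloop
endfacet
facet normal 0.776 -0.498 0.387
outer loop
vertex -1.227 -3.645 1.471
vertex -1.866 -4.188 2.052
vertex -1.321 -4.473 0.594
endloop
endfacet
facet normal 0.077 0.685 0.725
outer loop
vertex -1.227 -3.645 1.471
vertex -2.601 -2.764 0.785
vertex -1.866 -4.188 2.052
endloop
endfacet
facet normal -0.776 0.498 -0.387
outer loop
vertex -3.239 -3.307 1.366
vertex -2.601 -2.764 0.785
vertex -3.333 -4.135 0.489
endloop
endfacet
facet normal -0.077 -0.685 -0.725
outer loop
vertex -2.694 -3.592 -0.092
vertex -1.321 -4.473 0.594
vertex -3.333 -4.135 0.489
endloop
endfacet
facet normal -0.776 0.498 -0.388
outer loop
vertex -3.333 -4.135 0.489
vertex -2.601 -2.764 0.785
vertex -2.694 -3.592 -0.092
endloop
endfacet
facet normal 0.626 0.532 -0.570
outer loop
vertex -2.694 -3.592 -0.092
vertex -1.227 -3.645 1.471
vertex -1.321 -4.473 0.594
endloop
endfacet
facet normal 0.626 0.533 -0.569
outer loop
vertex -2.601 -2.764 0.785
vertex -1.227 -3.645 1.471
vertex -2.694 -3.592 -0.092
endloop
endfacet
facet normal -0.805 0.143 -0.576
outer loop
vertex -1.072 -0.598 -1.917
vertex -1.384 -0.439 -1.442
vertex -1.051 -0.154 -1.836
endloop
endfacet
facet normal 0.787 0.075 -0.612
outer loop
vertex -1.072 -0.598 -1.917
vertex -1.051 -0.154 -1.836
vertex 0.184 -0.721 -0.318
endloop
endfacet
facet normal -0.805 0.145 -0.575
outer loop
vertex -1.051 -0.154 -1.836
vertex -1.384 -0.439 -1.442
vertex -1.224 0.123 -1.524
endloop
endfacet
facet normal 0.653 0.709 -0.267
outer loop
vertex -1.051 -0.154 -1.836
vertex -1.224 0.123 -1.524
vertex 0.184 -0.721 -0.318
endloop
endfacet
facet normal -0.804 0.145 -0.577
outer loop
vertex -1.224 0.123 -1.524
vertex -1.384 -0.439 -1.442
vertex -1.492 0.07 -1.164
endloop
endfacet
facet normal 0.262 0.907 0.329
outer loop
vertex -1.224 0.123 -1.524
vertex -1.492 0.07 -1.164
vertex 0.184 -0.721 -0.318
endloop
endfacet
facet normal -0.804 0.144 -0.576
outer loop
vertex -1.492 0.07 -1.164
vertex -1.384 -0.439 -1.442
vertex -1.696 -0.281 -0.967
endloop
endfacet
facet normal -0.154 0.550 0.821
outer loop
vertex -1.492 0.07 -1.164
vertex -1.696 -0.281 -0.967
vertex 0.184 -0.721 -0.318
endloop
endfacet
facet normal -0.804 0.145 -0.576
outer loop
vertex -1.696 -0.281 -0.967
vertex -1.384 -0.439 -1.442
vertex -1.718 -0.725 -1.048
endloop
endfacet
facet normal -0.354 -0.151 0.923
outer loop
vertex -1.696 -0.281 -0.967
vertex -1.718 -0.725 -1.048
vertex 0.184 -0.721 -0.318
endloop
endfacet
facet normal -0.804 0.144 -0.577
outer loop
vertex -1.718 -0.725 -1.048
vertex -1.384 -0.439 -1.442
vertex -1.544 -1.001 -1.359
endloop
endfacet
facet normal -0.219 -0.787 0.576
outer loop
vertex -1.718 -0.725 -1.048
vertex -1.544 -1.001 -1.359
vertex 0.184 -0.721 -0.318
endloop
endfacet
facet normal -0.805 0.144 -0.576
outer loop
vertex -1.544 -1.001 -1.359
vertex -1.384 -0.439 -1.442
vertex -1.277 -0.949 -1.719
endloop
endfacet
facet normal 0.170 -0.985 -0.017
outer loop
vertex -1.544 -1.001 -1.359
vertex -1.277 -0.949 -1.719
vertex 0.184 -0.721 -0.318
endloop
endfacet
facet normal -0.804 0.144 -0.577
outer loop
vertex -1.277 -0.949 -1.719
vertex -1.384 -0.439 -1.442
vertex -1.072 -0.598 -1.917
endloop
endfacet
facet normal 0.587 -0.630 -0.509
outer loop
vertex -1.277 -0.949 -1.719
vertex -1.072 -0.598 -1.917
vertex 0.184 -0.721 -0.318
endloop
endfacet
facet normal -0.303 -0.293 -0.907
outer loop
vertex 1.266 1.751 -2.231
vertex 0.823 1.061 -1.86
vertex 0.525 1.893 -2.029
endloop
endfacet
facet normal 0.223 0.965 0.139
outer loop
vertex 1.266 1.751 -2.231
vertex 0.525 1.893 -2.029
vertex 1.277 1.499 -0.5
endloop
endfacet
facet normal -0.302 -0.292 -0.908
outer loop
vertex 0.525 1.893 -2.029
vertex 0.823 1.061 -1.86
vertex 0.008 1.408 -1.701
endloop
endfacet
facet normal -0.460 0.779 0.427
outer loop
vertex 0.525 1.893 -2.029
vertex 0.008 1.408 -1.701
vertex 1.277 1.499 -0.5
endloop
endfacet
facet normal -0.302 -0.293 -0.907
outer loop
vertex 0.008 1.408 -1.701
vertex 0.823 1.061 -1.86
vertex 0.105 0.662 -1.492
endloop
endfacet
facet normal -0.687 0.112 0.718
outer loop
vertex 0.008 1.408 -1.701
vertex 0.105 0.662 -1.492
vertex 1.277 1.499 -0.5
endloop
endfacet
facet normal -0.303 -0.292 -0.907
outer loop
vertex 0.105 0.662 -1.492
vertex 0.823 1.061 -1.86
vertex 0.742 0.216 -1.561
endloop
endfacet
facet normal -0.289 -0.536 0.793
outer loop
vertex 0.105 0.662 -1.492
vertex 0.742 0.216 -1.561
vertex 1.277 1.499 -0.5
endloop
endfacet
facet normal -0.303 -0.292 -0.907
outer loop
vertex 0.742 0.216 -1.561
vertex 0.823 1.061 -1.86
vertex 1.44 0.406 -1.855
endloop
endfacet
facet normal 0.435 -0.675 0.596
outer loop
vertex 0.742 0.216 -1.561
vertex 1.44 0.406 -1.855
vertex 1.277 1.499 -0.5
endloop
endfacet
facet normal -0.303 -0.292 -0.907
outer loop
vertex 1.44 0.406 -1.855
vertex 0.823 1.061 -1.86
vertex 1.673 1.089 -2.153
endloop
endfacet
facet normal 0.940 -0.201 0.275
outer loop
vertex 1.44 0.406 -1.855
vertex 1.673 1.089 -2.153
vertex 1.277 1.499 -0.5
endloop
endfacet
facet normal -0.303 -0.293 -0.907
outer loop
vertex 1.673 1.089 -2.153
vertex 0.823 1.061 -1.86
vertex 1.266 1.751 -2.231
endloop
endfacet
facet normal 0.846 0.529 0.072
outer loop
vertex 1.673 1.089 -2.153
vertex 1.266 1.751 -2.231
vertex 1.277 1.499 -0.5
endloop
endfacet

endsolid


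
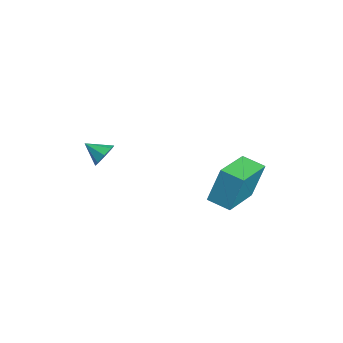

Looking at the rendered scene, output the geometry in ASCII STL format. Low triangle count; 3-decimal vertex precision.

solid 
facet normal -0.790 0.586 -0.178
outer loop
vertex 0.866 2.812 1.398
vertex 1.534 3.633 1.137
vertex 0.854 2.272 -0.329
endloop
endfacet
facet normal -0.613 -0.753 0.240
outer loop
vertex 2.506 1.047 0.043
vertex 0.866 2.812 1.398
vertex 0.854 2.272 -0.329
endloop
endfacet
facet normal -0.790 0.586 -0.178
outer loop
vertex 0.854 2.272 -0.329
vertex 1.534 3.633 1.137
vertex 1.522 3.093 -0.59
endloop
endfacet
facet normal -0.006 -0.298 -0.954
outer loop
vertex 1.522 3.093 -0.59
vertex 2.506 1.047 0.043
vertex 0.854 2.272 -0.329
endloop
endfacet
facet normal 0.006 0.298 0.954
outer loop
vertex 0.866 2.812 1.398
vertex 3.186 2.408 1.509
vertex 1.534 3.633 1.137
endloop
endfacet
facet normal -0.613 -0.753 0.240
outer loop
vertex 2.518 1.587 1.77
vertex 0.866 2.812 1.398
vertex 2.506 1.047 0.043
endloop
endfacet
facet normal 0.006 0.298 0.954
outer loop
vertex 2.518 1.587 1.77
vertex 3.186 2.408 1.509
vertex 0.866 2.812 1.398
endloop
endfacet
facet normal 0.613 0.753 -0.240
outer loop
vertex 1.534 3.633 1.137
vertex 3.186 2.408 1.509
vertex 1.522 3.093 -0.59
endloop
endfacet
facet normal -0.006 -0.298 -0.954
outer loop
vertex 3.174 1.868 -0.218
vertex 2.506 1.047 0.043
vertex 1.522 3.093 -0.59
endloop
endfacet
facet normal 0.613 0.753 -0.240
outer loop
vertex 1.522 3.093 -0.59
vertex 3.186 2.408 1.509
vertex 3.174 1.868 -0.218
endloop
endfacet
facet normal 0.790 -0.586 0.178
outer loop
vertex 3.174 1.868 -0.218
vertex 2.518 1.587 1.77
vertex 2.506 1.047 0.043
endloop
endfacet
facet normal 0.790 -0.586 0.178
outer loop
vertex 3.186 2.408 1.509
vertex 2.518 1.587 1.77
vertex 3.174 1.868 -0.218
endloop
endfacet
facet normal 0.455 0.738 -0.499
outer loop
vertex -2.135 -2.265 0.432
vertex -2.344 -2.522 -0.139
vertex -2.585 -2.083 0.291
endloop
endfacet
facet normal -0.247 0.134 0.960
outer loop
vertex -2.135 -2.265 0.432
vertex -2.585 -2.083 0.291
vertex -2.836 -3.318 0.399
endloop
endfacet
facet normal 0.457 0.738 -0.497
outer loop
vertex -2.585 -2.083 0.291
vertex -2.344 -2.522 -0.139
vertex -2.893 -2.157 -0.102
endloop
endfacet
facet normal -0.788 0.211 0.578
outer loop
vertex -2.585 -2.083 0.291
vertex -2.893 -2.157 -0.102
vertex -2.836 -3.318 0.399
endloop
endfacet
facet normal 0.457 0.737 -0.498
outer loop
vertex -2.893 -2.157 -0.102
vertex -2.344 -2.522 -0.139
vertex -2.879 -2.446 -0.517
endloop
endfacet
facet normal -0.999 -0.049 0.000
outer loop
vertex -2.893 -2.157 -0.102
vertex -2.879 -2.446 -0.517
vertex -2.836 -3.318 0.399
endloop
endfacet
facet normal 0.456 0.738 -0.497
outer loop
vertex -2.879 -2.446 -0.517
vertex -2.344 -2.522 -0.139
vertex -2.552 -2.778 -0.71
endloop
endfacet
facet normal -0.755 -0.492 -0.433
outer loop
vertex -2.879 -2.446 -0.517
vertex -2.552 -2.778 -0.71
vertex -2.836 -3.318 0.399
endloop
endfacet
facet normal 0.457 0.738 -0.497
outer loop
vertex -2.552 -2.778 -0.71
vertex -2.344 -2.522 -0.139
vertex -2.103 -2.961 -0.569
endloop
endfacet
facet normal -0.202 -0.859 -0.470
outer loop
vertex -2.552 -2.778 -0.71
vertex -2.103 -2.961 -0.569
vertex -2.836 -3.318 0.399
endloop
endfacet
facet normal 0.456 0.738 -0.498
outer loop
vertex -2.103 -2.961 -0.569
vertex -2.344 -2.522 -0.139
vertex -1.795 -2.886 -0.176
endloop
endfacet
facet normal 0.340 -0.936 -0.088
outer loop
vertex -2.103 -2.961 -0.569
vertex -1.795 -2.886 -0.176
vertex -2.836 -3.318 0.399
endloop
endfacet
facet normal 0.456 0.738 -0.498
outer loop
vertex -1.795 -2.886 -0.176
vertex -2.344 -2.522 -0.139
vertex -1.808 -2.598 0.239
endloop
endfacet
facet normal 0.551 -0.678 0.488
outer loop
vertex -1.795 -2.886 -0.176
vertex -1.808 -2.598 0.239
vertex -2.836 -3.318 0.399
endloop
endfacet
facet normal 0.456 0.737 -0.499
outer loop
vertex -1.808 -2.598 0.239
vertex -2.344 -2.522 -0.139
vertex -2.135 -2.265 0.432
endloop
endfacet
facet normal 0.307 -0.233 0.923
outer loop
vertex -1.808 -2.598 0.239
vertex -2.135 -2.265 0.432
vertex -2.836 -3.318 0.399
endloop
endfacet

endsolid


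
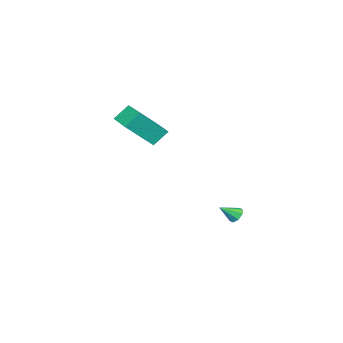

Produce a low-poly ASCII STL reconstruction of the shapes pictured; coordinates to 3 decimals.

solid 
facet normal -0.642 0.501 -0.580
outer loop
vertex -2.502 3.705 -4.094
vertex -2.889 3.638 -3.724
vertex -2.511 4.013 -3.818
endloop
endfacet
facet normal 0.959 0.205 -0.197
outer loop
vertex -2.502 3.705 -4.094
vertex -2.511 4.013 -3.818
vertex -2.151 3.062 -3.056
endloop
endfacet
facet normal -0.642 0.502 -0.580
outer loop
vertex -2.511 4.013 -3.818
vertex -2.889 3.638 -3.724
vertex -2.742 4.101 -3.486
endloop
endfacet
facet normal 0.738 0.570 0.362
outer loop
vertex -2.511 4.013 -3.818
vertex -2.742 4.101 -3.486
vertex -2.151 3.062 -3.056
endloop
endfacet
facet normal -0.641 0.502 -0.580
outer loop
vertex -2.742 4.101 -3.486
vertex -2.889 3.638 -3.724
vertex -3.059 3.918 -3.294
endloop
endfacet
facet normal 0.233 0.482 0.845
outer loop
vertex -2.742 4.101 -3.486
vertex -3.059 3.918 -3.294
vertex -2.151 3.062 -3.056
endloop
endfacet
facet normal -0.642 0.501 -0.580
outer loop
vertex -3.059 3.918 -3.294
vertex -2.889 3.638 -3.724
vertex -3.276 3.572 -3.353
endloop
endfacet
facet normal -0.257 -0.004 0.966
outer loop
vertex -3.059 3.918 -3.294
vertex -3.276 3.572 -3.353
vertex -2.151 3.062 -3.056
endloop
endfacet
facet normal -0.642 0.501 -0.580
outer loop
vertex -3.276 3.572 -3.353
vertex -2.889 3.638 -3.724
vertex -3.267 3.264 -3.629
endloop
endfacet
facet normal -0.448 -0.604 0.659
outer loop
vertex -3.276 3.572 -3.353
vertex -3.267 3.264 -3.629
vertex -2.151 3.062 -3.056
endloop
endfacet
facet normal -0.642 0.502 -0.580
outer loop
vertex -3.267 3.264 -3.629
vertex -2.889 3.638 -3.724
vertex -3.036 3.176 -3.961
endloop
endfacet
facet normal -0.226 -0.969 0.099
outer loop
vertex -3.267 3.264 -3.629
vertex -3.036 3.176 -3.961
vertex -2.151 3.062 -3.056
endloop
endfacet
facet normal -0.641 0.502 -0.580
outer loop
vertex -3.036 3.176 -3.961
vertex -2.889 3.638 -3.724
vertex -2.719 3.359 -4.153
endloop
endfacet
facet normal 0.277 -0.881 -0.382
outer loop
vertex -3.036 3.176 -3.961
vertex -2.719 3.359 -4.153
vertex -2.151 3.062 -3.056
endloop
endfacet
facet normal -0.642 0.501 -0.580
outer loop
vertex -2.719 3.359 -4.153
vertex -2.889 3.638 -3.724
vertex -2.502 3.705 -4.094
endloop
endfacet
facet normal 0.768 -0.395 -0.504
outer loop
vertex -2.719 3.359 -4.153
vertex -2.502 3.705 -4.094
vertex -2.151 3.062 -3.056
endloop
endfacet
facet normal -0.583 -0.813 -0.002
outer loop
vertex 1.566 -0.923 3.566
vertex 0.918 -0.46 4.396
vertex 0.36 -0.055 2.14
endloop
endfacet
facet normal 0.564 -0.402 -0.721
outer loop
vertex 1.402 1.4 2.144
vertex 1.566 -0.923 3.566
vertex 0.36 -0.055 2.14
endloop
endfacet
facet normal -0.582 -0.813 -0.002
outer loop
vertex 0.36 -0.055 2.14
vertex 0.918 -0.46 4.396
vertex -0.289 0.408 2.97
endloop
endfacet
facet normal -0.585 0.421 -0.693
outer loop
vertex -0.289 0.408 2.97
vertex 1.402 1.4 2.144
vertex 0.36 -0.055 2.14
endloop
endfacet
facet normal 0.586 -0.421 0.692
outer loop
vertex 1.566 -0.923 3.566
vertex 1.96 0.995 4.4
vertex 0.918 -0.46 4.396
endloop
endfacet
facet normal 0.564 -0.402 -0.722
outer loop
vertex 2.609 0.532 3.57
vertex 1.566 -0.923 3.566
vertex 1.402 1.4 2.144
endloop
endfacet
facet normal 0.585 -0.421 0.693
outer loop
vertex 2.609 0.532 3.57
vertex 1.96 0.995 4.4
vertex 1.566 -0.923 3.566
endloop
endfacet
facet normal -0.564 0.402 0.722
outer loop
vertex 0.918 -0.46 4.396
vertex 1.96 0.995 4.4
vertex -0.289 0.408 2.97
endloop
endfacet
facet normal -0.586 0.422 -0.692
outer loop
vertex 0.754 1.863 2.974
vertex 1.402 1.4 2.144
vertex -0.289 0.408 2.97
endloop
endfacet
facet normal -0.564 0.402 0.721
outer loop
vertex -0.289 0.408 2.97
vertex 1.96 0.995 4.4
vertex 0.754 1.863 2.974
endloop
endfacet
facet normal 0.583 0.813 0.002
outer loop
vertex 0.754 1.863 2.974
vertex 2.609 0.532 3.57
vertex 1.402 1.4 2.144
endloop
endfacet
facet normal 0.583 0.813 0.002
outer loop
vertex 1.96 0.995 4.4
vertex 2.609 0.532 3.57
vertex 0.754 1.863 2.974
endloop
endfacet

endsolid


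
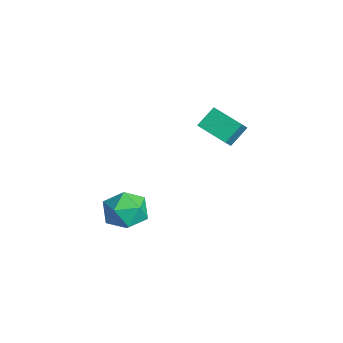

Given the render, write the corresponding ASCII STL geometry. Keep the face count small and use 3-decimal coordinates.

solid 
facet normal -0.792 -0.527 0.308
outer loop
vertex -2.451 1.437 3.671
vertex -2.703 2.25 4.414
vertex -3.07 1.93 2.922
endloop
endfacet
facet normal 0.223 -0.720 -0.658
outer loop
vertex -1.897 2.71 2.466
vertex -2.451 1.437 3.671
vertex -3.07 1.93 2.922
endloop
endfacet
facet normal -0.792 -0.527 0.308
outer loop
vertex -3.07 1.93 2.922
vertex -2.703 2.25 4.414
vertex -3.322 2.743 3.665
endloop
endfacet
facet normal -0.568 0.452 -0.688
outer loop
vertex -3.322 2.743 3.665
vertex -1.897 2.71 2.466
vertex -3.07 1.93 2.922
endloop
endfacet
facet normal 0.568 -0.452 0.688
outer loop
vertex -2.451 1.437 3.671
vertex -1.53 3.03 3.958
vertex -2.703 2.25 4.414
endloop
endfacet
facet normal 0.223 -0.720 -0.658
outer loop
vertex -1.278 2.217 3.215
vertex -2.451 1.437 3.671
vertex -1.897 2.71 2.466
endloop
endfacet
facet normal 0.568 -0.452 0.688
outer loop
vertex -1.278 2.217 3.215
vertex -1.53 3.03 3.958
vertex -2.451 1.437 3.671
endloop
endfacet
facet normal -0.223 0.720 0.658
outer loop
vertex -2.703 2.25 4.414
vertex -1.53 3.03 3.958
vertex -3.322 2.743 3.665
endloop
endfacet
facet normal -0.568 0.452 -0.688
outer loop
vertex -2.149 3.523 3.209
vertex -1.897 2.71 2.466
vertex -3.322 2.743 3.665
endloop
endfacet
facet normal -0.223 0.720 0.658
outer loop
vertex -3.322 2.743 3.665
vertex -1.53 3.03 3.958
vertex -2.149 3.523 3.209
endloop
endfacet
facet normal 0.792 0.527 -0.308
outer loop
vertex -2.149 3.523 3.209
vertex -1.278 2.217 3.215
vertex -1.897 2.71 2.466
endloop
endfacet
facet normal 0.792 0.527 -0.308
outer loop
vertex -1.53 3.03 3.958
vertex -1.278 2.217 3.215
vertex -2.149 3.523 3.209
endloop
endfacet
facet normal 0.143 0.539 0.830
outer loop
vertex -0.588 -1.498 1.307
vertex -0.581 -2.371 1.873
vertex 0.308 -1.999 1.478
endloop
endfacet
facet normal 0.432 0.863 0.264
outer loop
vertex -0.588 -1.498 1.307
vertex 0.308 -1.999 1.478
vertex 0.102 -1.608 0.536
endloop
endfacet
facet normal -0.085 0.973 -0.215
outer loop
vertex -0.588 -1.498 1.307
vertex 0.102 -1.608 0.536
vertex -0.914 -1.738 0.348
endloop
endfacet
facet normal -0.694 0.718 0.056
outer loop
vertex -0.588 -1.498 1.307
vertex -0.914 -1.738 0.348
vertex -1.336 -2.21 1.175
endloop
endfacet
facet normal -0.552 0.450 0.701
outer loop
vertex -0.588 -1.498 1.307
vertex -1.336 -2.21 1.175
vertex -0.581 -2.371 1.873
endloop
endfacet
facet normal 0.909 0.416 -0.026
outer loop
vertex 0.102 -1.608 0.536
vertex 0.308 -1.999 1.478
vertex 0.536 -2.55 0.625
endloop
endfacet
facet normal 0.441 -0.106 0.891
outer loop
vertex 0.308 -1.999 1.478
vertex -0.581 -2.371 1.873
vertex 0.114 -3.022 1.452
endloop
endfacet
facet normal -0.685 -0.251 0.683
outer loop
vertex -0.581 -2.371 1.873
vertex -1.336 -2.21 1.175
vertex -0.902 -3.152 1.264
endloop
endfacet
facet normal -0.914 0.183 -0.362
outer loop
vertex -1.336 -2.21 1.175
vertex -0.914 -1.738 0.348
vertex -1.108 -2.761 0.322
endloop
endfacet
facet normal 0.072 0.595 -0.801
outer loop
vertex -0.914 -1.738 0.348
vertex 0.102 -1.608 0.536
vertex -0.219 -2.389 -0.073
endloop
endfacet
facet normal 0.694 -0.718 -0.056
outer loop
vertex -0.212 -3.262 0.493
vertex 0.536 -2.55 0.625
vertex 0.114 -3.022 1.452
endloop
endfacet
facet normal 0.085 -0.973 0.215
outer loop
vertex -0.212 -3.262 0.493
vertex 0.114 -3.022 1.452
vertex -0.902 -3.152 1.264
endloop
endfacet
facet normal -0.432 -0.863 -0.264
outer loop
vertex -0.212 -3.262 0.493
vertex -0.902 -3.152 1.264
vertex -1.108 -2.761 0.322
endloop
endfacet
facet normal -0.143 -0.539 -0.830
outer loop
vertex -0.212 -3.262 0.493
vertex -1.108 -2.761 0.322
vertex -0.219 -2.389 -0.073
endloop
endfacet
facet normal 0.552 -0.450 -0.701
outer loop
vertex -0.212 -3.262 0.493
vertex -0.219 -2.389 -0.073
vertex 0.536 -2.55 0.625
endloop
endfacet
facet normal 0.914 -0.183 0.362
outer loop
vertex 0.114 -3.022 1.452
vertex 0.536 -2.55 0.625
vertex 0.308 -1.999 1.478
endloop
endfacet
facet normal -0.072 -0.595 0.801
outer loop
vertex -0.902 -3.152 1.264
vertex 0.114 -3.022 1.452
vertex -0.581 -2.371 1.873
endloop
endfacet
facet normal -0.909 -0.416 0.026
outer loop
vertex -1.108 -2.761 0.322
vertex -0.902 -3.152 1.264
vertex -1.336 -2.21 1.175
endloop
endfacet
facet normal -0.441 0.106 -0.891
outer loop
vertex -0.219 -2.389 -0.073
vertex -1.108 -2.761 0.322
vertex -0.914 -1.738 0.348
endloop
endfacet
facet normal 0.685 0.251 -0.683
outer loop
vertex 0.536 -2.55 0.625
vertex -0.219 -2.389 -0.073
vertex 0.102 -1.608 0.536
endloop
endfacet

endsolid


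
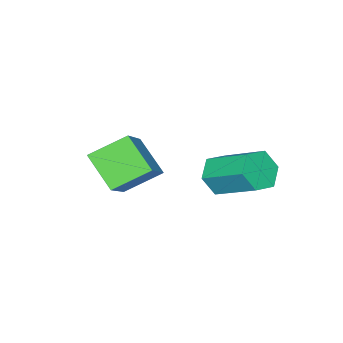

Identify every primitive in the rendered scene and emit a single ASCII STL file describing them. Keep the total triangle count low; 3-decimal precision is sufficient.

solid 
facet normal -0.678 -0.415 -0.607
outer loop
vertex -0.03 -3.513 -2.594
vertex -1.116 -2.781 -1.882
vertex 0.126 -2.326 -3.578
endloop
endfacet
facet normal 0.729 -0.491 -0.477
outer loop
vertex 1.576 -1.439 -2.278
vertex -0.03 -3.513 -2.594
vertex 0.126 -2.326 -3.578
endloop
endfacet
facet normal -0.678 -0.415 -0.607
outer loop
vertex 0.126 -2.326 -3.578
vertex -1.116 -2.781 -1.882
vertex -0.96 -1.594 -2.866
endloop
endfacet
facet normal 0.100 0.766 -0.635
outer loop
vertex -0.96 -1.594 -2.866
vertex 1.576 -1.439 -2.278
vertex 0.126 -2.326 -3.578
endloop
endfacet
facet normal -0.100 -0.766 0.635
outer loop
vertex -0.03 -3.513 -2.594
vertex 0.334 -1.894 -0.582
vertex -1.116 -2.781 -1.882
endloop
endfacet
facet normal 0.729 -0.491 -0.477
outer loop
vertex 1.42 -2.626 -1.294
vertex -0.03 -3.513 -2.594
vertex 1.576 -1.439 -2.278
endloop
endfacet
facet normal -0.100 -0.766 0.635
outer loop
vertex 1.42 -2.626 -1.294
vertex 0.334 -1.894 -0.582
vertex -0.03 -3.513 -2.594
endloop
endfacet
facet normal -0.729 0.491 0.477
outer loop
vertex -1.116 -2.781 -1.882
vertex 0.334 -1.894 -0.582
vertex -0.96 -1.594 -2.866
endloop
endfacet
facet normal 0.100 0.766 -0.635
outer loop
vertex 0.49 -0.707 -1.566
vertex 1.576 -1.439 -2.278
vertex -0.96 -1.594 -2.866
endloop
endfacet
facet normal -0.729 0.491 0.477
outer loop
vertex -0.96 -1.594 -2.866
vertex 0.334 -1.894 -0.582
vertex 0.49 -0.707 -1.566
endloop
endfacet
facet normal 0.678 0.415 0.607
outer loop
vertex 0.49 -0.707 -1.566
vertex 1.42 -2.626 -1.294
vertex 1.576 -1.439 -2.278
endloop
endfacet
facet normal 0.678 0.415 0.607
outer loop
vertex 0.334 -1.894 -0.582
vertex 1.42 -2.626 -1.294
vertex 0.49 -0.707 -1.566
endloop
endfacet
facet normal 0.048 -0.860 -0.508
outer loop
vertex -2.287 -0.559 -4.115
vertex -2.875 -0.881 -3.625
vertex -3.087 -0.482 -4.321
endloop
endfacet
facet normal 0.261 0.502 -0.825
outer loop
vertex -2.287 -0.559 -4.115
vertex -3.087 -0.482 -4.321
vertex -2.378 1.083 -3.144
endloop
endfacet
facet normal 0.261 0.502 -0.825
outer loop
vertex -2.378 1.083 -3.144
vertex -3.087 -0.482 -4.321
vertex -3.178 1.161 -3.35
endloop
endfacet
facet normal -0.047 0.859 0.509
outer loop
vertex -2.378 1.083 -3.144
vertex -3.178 1.161 -3.35
vertex -2.965 0.761 -2.655
endloop
endfacet
facet normal 0.049 -0.860 -0.508
outer loop
vertex -3.087 -0.482 -4.321
vertex -2.875 -0.881 -3.625
vertex -3.675 -0.804 -3.832
endloop
endfacet
facet normal -0.704 0.332 -0.628
outer loop
vertex -3.087 -0.482 -4.321
vertex -3.675 -0.804 -3.832
vertex -3.178 1.161 -3.35
endloop
endfacet
facet normal -0.704 0.332 -0.628
outer loop
vertex -3.178 1.161 -3.35
vertex -3.675 -0.804 -3.832
vertex -3.766 0.839 -2.861
endloop
endfacet
facet normal -0.047 0.859 0.509
outer loop
vertex -3.178 1.161 -3.35
vertex -3.766 0.839 -2.861
vertex -2.965 0.761 -2.655
endloop
endfacet
facet normal 0.049 -0.860 -0.508
outer loop
vertex -3.675 -0.804 -3.832
vertex -2.875 -0.881 -3.625
vertex -3.462 -1.203 -3.136
endloop
endfacet
facet normal -0.965 -0.170 0.198
outer loop
vertex -3.675 -0.804 -3.832
vertex -3.462 -1.203 -3.136
vertex -3.766 0.839 -2.861
endloop
endfacet
facet normal -0.965 -0.170 0.198
outer loop
vertex -3.766 0.839 -2.861
vertex -3.462 -1.203 -3.136
vertex -3.553 0.439 -2.165
endloop
endfacet
facet normal -0.047 0.860 0.509
outer loop
vertex -3.766 0.839 -2.861
vertex -3.553 0.439 -2.165
vertex -2.965 0.761 -2.655
endloop
endfacet
facet normal 0.047 -0.859 -0.509
outer loop
vertex -3.462 -1.203 -3.136
vertex -2.875 -0.881 -3.625
vertex -2.662 -1.281 -2.93
endloop
endfacet
facet normal -0.261 -0.502 0.824
outer loop
vertex -3.462 -1.203 -3.136
vertex -2.662 -1.281 -2.93
vertex -3.553 0.439 -2.165
endloop
endfacet
facet normal -0.261 -0.502 0.825
outer loop
vertex -3.553 0.439 -2.165
vertex -2.662 -1.281 -2.93
vertex -2.753 0.362 -1.959
endloop
endfacet
facet normal -0.048 0.860 0.508
outer loop
vertex -3.553 0.439 -2.165
vertex -2.753 0.362 -1.959
vertex -2.965 0.761 -2.655
endloop
endfacet
facet normal 0.047 -0.859 -0.509
outer loop
vertex -2.662 -1.281 -2.93
vertex -2.875 -0.881 -3.625
vertex -2.074 -0.959 -3.419
endloop
endfacet
facet normal 0.704 -0.332 0.628
outer loop
vertex -2.662 -1.281 -2.93
vertex -2.074 -0.959 -3.419
vertex -2.753 0.362 -1.959
endloop
endfacet
facet normal 0.704 -0.332 0.628
outer loop
vertex -2.753 0.362 -1.959
vertex -2.074 -0.959 -3.419
vertex -2.165 0.684 -2.448
endloop
endfacet
facet normal -0.049 0.860 0.508
outer loop
vertex -2.753 0.362 -1.959
vertex -2.165 0.684 -2.448
vertex -2.965 0.761 -2.655
endloop
endfacet
facet normal 0.047 -0.860 -0.509
outer loop
vertex -2.074 -0.959 -3.419
vertex -2.875 -0.881 -3.625
vertex -2.287 -0.559 -4.115
endloop
endfacet
facet normal 0.965 0.170 -0.198
outer loop
vertex -2.074 -0.959 -3.419
vertex -2.287 -0.559 -4.115
vertex -2.165 0.684 -2.448
endloop
endfacet
facet normal 0.965 0.170 -0.198
outer loop
vertex -2.165 0.684 -2.448
vertex -2.287 -0.559 -4.115
vertex -2.378 1.083 -3.144
endloop
endfacet
facet normal -0.049 0.860 0.508
outer loop
vertex -2.165 0.684 -2.448
vertex -2.378 1.083 -3.144
vertex -2.965 0.761 -2.655
endloop
endfacet

endsolid


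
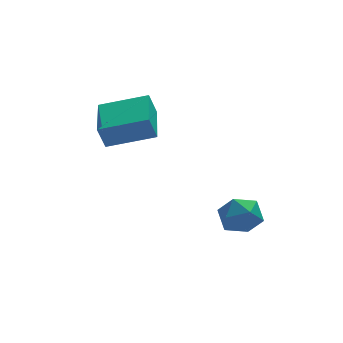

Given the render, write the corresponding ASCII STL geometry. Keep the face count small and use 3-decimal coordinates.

solid 
facet normal -0.995 -0.056 -0.085
outer loop
vertex 1.526 1.239 -3.985
vertex 1.463 0.907 -3.034
vertex 1.424 1.897 -3.226
endloop
endfacet
facet normal -0.732 0.463 -0.500
outer loop
vertex 1.526 1.239 -3.985
vertex 1.424 1.897 -3.226
vertex 2.064 2.093 -3.982
endloop
endfacet
facet normal -0.263 0.169 -0.950
outer loop
vertex 1.526 1.239 -3.985
vertex 2.064 2.093 -3.982
vertex 2.498 1.224 -4.257
endloop
endfacet
facet normal -0.236 -0.531 -0.814
outer loop
vertex 1.526 1.239 -3.985
vertex 2.498 1.224 -4.257
vertex 2.127 0.491 -3.671
endloop
endfacet
facet normal -0.688 -0.670 -0.279
outer loop
vertex 1.526 1.239 -3.985
vertex 2.127 0.491 -3.671
vertex 1.463 0.907 -3.034
endloop
endfacet
facet normal -0.380 0.922 -0.082
outer loop
vertex 2.064 2.093 -3.982
vertex 1.424 1.897 -3.226
vertex 2.333 2.289 -3.029
endloop
endfacet
facet normal -0.804 0.082 0.589
outer loop
vertex 1.424 1.897 -3.226
vertex 1.463 0.907 -3.034
vertex 1.962 1.556 -2.443
endloop
endfacet
facet normal -0.308 -0.911 0.274
outer loop
vertex 1.463 0.907 -3.034
vertex 2.127 0.491 -3.671
vertex 2.396 0.687 -2.718
endloop
endfacet
facet normal 0.424 -0.687 -0.590
outer loop
vertex 2.127 0.491 -3.671
vertex 2.498 1.224 -4.257
vertex 3.036 0.883 -3.474
endloop
endfacet
facet normal 0.380 0.446 -0.810
outer loop
vertex 2.498 1.224 -4.257
vertex 2.064 2.093 -3.982
vertex 2.997 1.873 -3.666
endloop
endfacet
facet normal 0.236 0.531 0.814
outer loop
vertex 2.934 1.541 -2.715
vertex 2.333 2.289 -3.029
vertex 1.962 1.556 -2.443
endloop
endfacet
facet normal 0.263 -0.169 0.950
outer loop
vertex 2.934 1.541 -2.715
vertex 1.962 1.556 -2.443
vertex 2.396 0.687 -2.718
endloop
endfacet
facet normal 0.732 -0.463 0.500
outer loop
vertex 2.934 1.541 -2.715
vertex 2.396 0.687 -2.718
vertex 3.036 0.883 -3.474
endloop
endfacet
facet normal 0.995 0.056 0.085
outer loop
vertex 2.934 1.541 -2.715
vertex 3.036 0.883 -3.474
vertex 2.997 1.873 -3.666
endloop
endfacet
facet normal 0.688 0.670 0.279
outer loop
vertex 2.934 1.541 -2.715
vertex 2.997 1.873 -3.666
vertex 2.333 2.289 -3.029
endloop
endfacet
facet normal -0.424 0.687 0.590
outer loop
vertex 1.962 1.556 -2.443
vertex 2.333 2.289 -3.029
vertex 1.424 1.897 -3.226
endloop
endfacet
facet normal -0.380 -0.446 0.810
outer loop
vertex 2.396 0.687 -2.718
vertex 1.962 1.556 -2.443
vertex 1.463 0.907 -3.034
endloop
endfacet
facet normal 0.380 -0.922 0.082
outer loop
vertex 3.036 0.883 -3.474
vertex 2.396 0.687 -2.718
vertex 2.127 0.491 -3.671
endloop
endfacet
facet normal 0.804 -0.082 -0.589
outer loop
vertex 2.997 1.873 -3.666
vertex 3.036 0.883 -3.474
vertex 2.498 1.224 -4.257
endloop
endfacet
facet normal 0.308 0.911 -0.274
outer loop
vertex 2.333 2.289 -3.029
vertex 2.997 1.873 -3.666
vertex 2.064 2.093 -3.982
endloop
endfacet
facet normal -0.922 0.267 -0.281
outer loop
vertex -3.155 2.979 1.536
vertex -2.677 4.876 1.77
vertex -2.819 3.025 0.479
endloop
endfacet
facet normal -0.243 -0.963 -0.119
outer loop
vertex -0.883 2.464 1.07
vertex -3.155 2.979 1.536
vertex -2.819 3.025 0.479
endloop
endfacet
facet normal -0.922 0.267 -0.281
outer loop
vertex -2.819 3.025 0.479
vertex -2.677 4.876 1.77
vertex -2.341 4.922 0.713
endloop
endfacet
facet normal 0.303 0.041 -0.952
outer loop
vertex -2.341 4.922 0.713
vertex -0.883 2.464 1.07
vertex -2.819 3.025 0.479
endloop
endfacet
facet normal -0.303 -0.041 0.952
outer loop
vertex -3.155 2.979 1.536
vertex -0.741 4.315 2.361
vertex -2.677 4.876 1.77
endloop
endfacet
facet normal -0.243 -0.963 -0.119
outer loop
vertex -1.219 2.418 2.127
vertex -3.155 2.979 1.536
vertex -0.883 2.464 1.07
endloop
endfacet
facet normal -0.303 -0.041 0.952
outer loop
vertex -1.219 2.418 2.127
vertex -0.741 4.315 2.361
vertex -3.155 2.979 1.536
endloop
endfacet
facet normal 0.243 0.963 0.119
outer loop
vertex -2.677 4.876 1.77
vertex -0.741 4.315 2.361
vertex -2.341 4.922 0.713
endloop
endfacet
facet normal 0.303 0.041 -0.952
outer loop
vertex -0.405 4.361 1.304
vertex -0.883 2.464 1.07
vertex -2.341 4.922 0.713
endloop
endfacet
facet normal 0.243 0.963 0.119
outer loop
vertex -2.341 4.922 0.713
vertex -0.741 4.315 2.361
vertex -0.405 4.361 1.304
endloop
endfacet
facet normal 0.922 -0.267 0.281
outer loop
vertex -0.405 4.361 1.304
vertex -1.219 2.418 2.127
vertex -0.883 2.464 1.07
endloop
endfacet
facet normal 0.922 -0.267 0.281
outer loop
vertex -0.741 4.315 2.361
vertex -1.219 2.418 2.127
vertex -0.405 4.361 1.304
endloop
endfacet

endsolid
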